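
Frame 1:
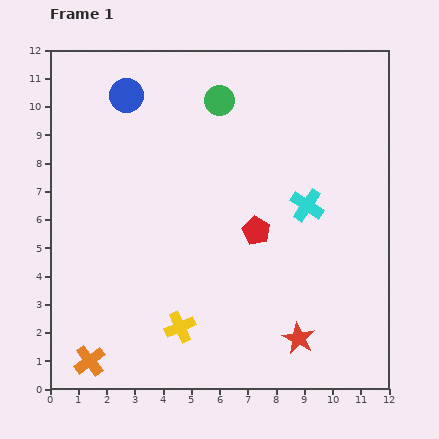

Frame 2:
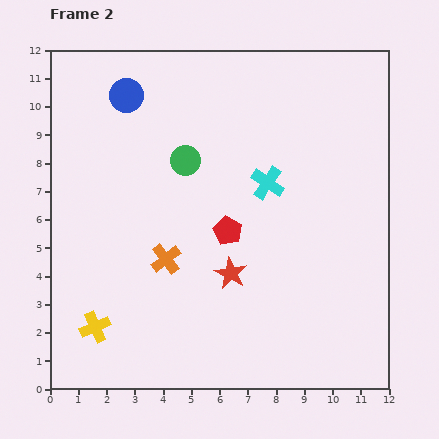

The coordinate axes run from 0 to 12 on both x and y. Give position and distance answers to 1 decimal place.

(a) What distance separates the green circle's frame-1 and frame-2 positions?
2.4

The green circle moved from (6.0, 10.2) to (4.8, 8.1), a distance of √(1.2² + 2.1²) ≈ 2.4.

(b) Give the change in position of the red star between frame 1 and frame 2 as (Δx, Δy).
(-2.4, 2.3)

The red star was at (8.8, 1.8) in frame 1 and (6.4, 4.1) in frame 2.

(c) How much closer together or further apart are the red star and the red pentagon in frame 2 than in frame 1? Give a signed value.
-2.6

Distance in frame 1: 4.1. Distance in frame 2: 1.5.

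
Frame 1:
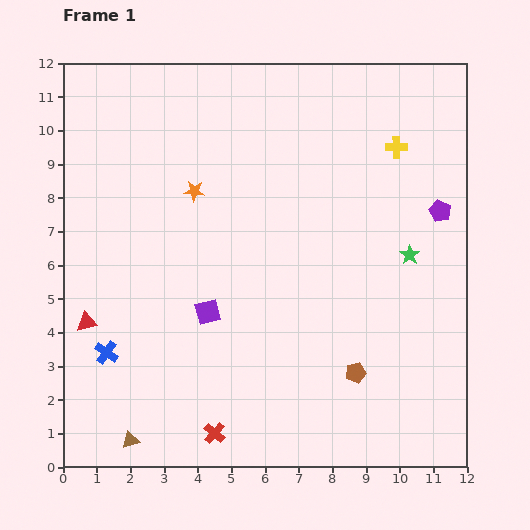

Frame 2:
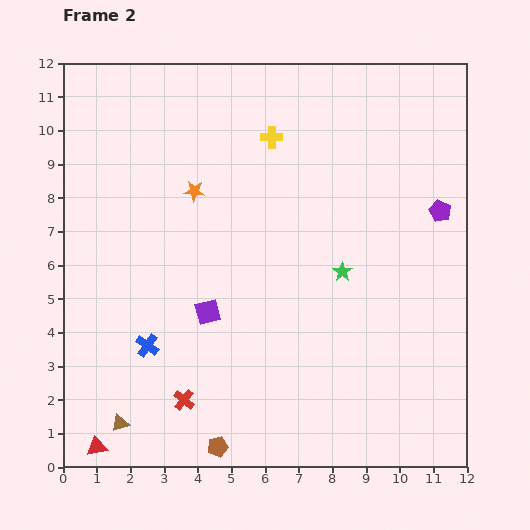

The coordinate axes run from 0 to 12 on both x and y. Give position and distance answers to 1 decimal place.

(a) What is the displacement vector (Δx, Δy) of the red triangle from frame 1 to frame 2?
(0.3, -3.7)

The red triangle was at (0.7, 4.3) in frame 1 and (1.0, 0.6) in frame 2.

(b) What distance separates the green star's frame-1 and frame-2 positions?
2.1

The green star moved from (10.3, 6.3) to (8.3, 5.8), a distance of √(2.0² + 0.5²) ≈ 2.1.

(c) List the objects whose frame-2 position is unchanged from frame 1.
the purple square, the orange star, the purple pentagon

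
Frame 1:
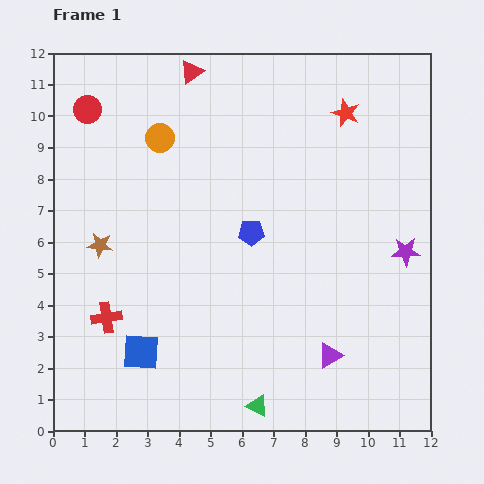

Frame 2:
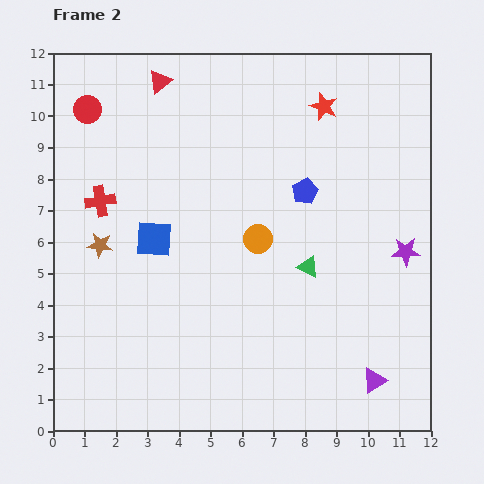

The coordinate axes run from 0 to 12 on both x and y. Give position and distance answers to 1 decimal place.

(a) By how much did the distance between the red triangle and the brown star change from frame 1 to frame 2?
-0.7

Distance in frame 1: 6.2. Distance in frame 2: 5.5.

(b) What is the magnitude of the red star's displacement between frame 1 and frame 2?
0.7

The red star moved from (9.3, 10.1) to (8.6, 10.3), a distance of √(0.7² + 0.2²) ≈ 0.7.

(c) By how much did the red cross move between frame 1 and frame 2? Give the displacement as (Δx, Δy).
(-0.2, 3.7)

The red cross was at (1.7, 3.6) in frame 1 and (1.5, 7.3) in frame 2.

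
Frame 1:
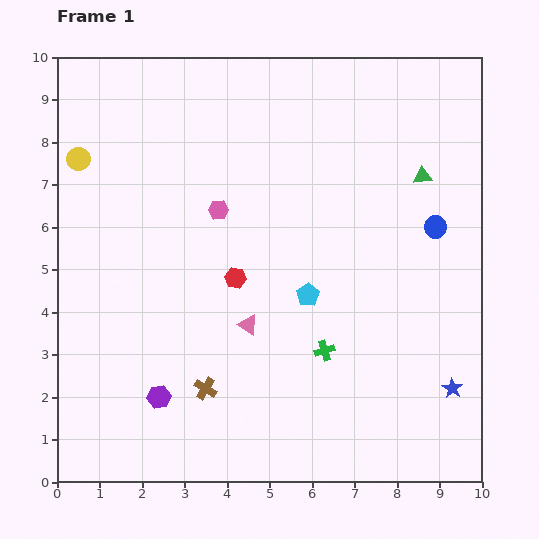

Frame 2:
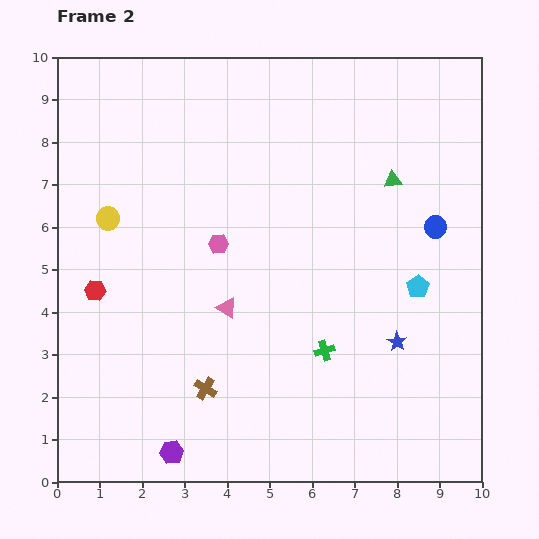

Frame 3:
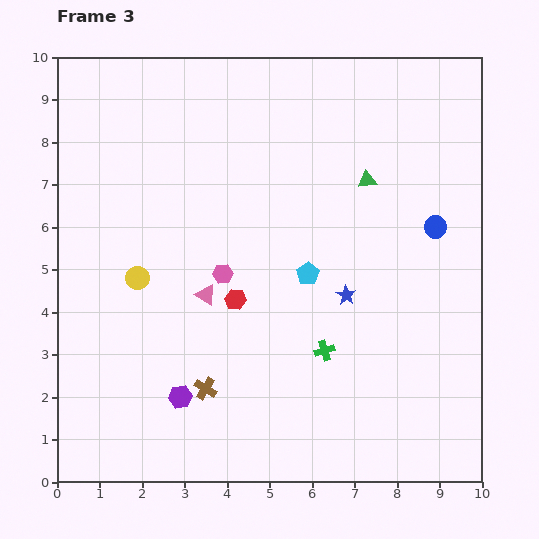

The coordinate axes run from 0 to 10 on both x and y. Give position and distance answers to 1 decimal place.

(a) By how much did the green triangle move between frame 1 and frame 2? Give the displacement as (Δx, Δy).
(-0.7, -0.1)

The green triangle was at (8.6, 7.2) in frame 1 and (7.9, 7.1) in frame 2.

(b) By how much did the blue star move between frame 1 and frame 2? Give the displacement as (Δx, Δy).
(-1.3, 1.1)

The blue star was at (9.3, 2.2) in frame 1 and (8.0, 3.3) in frame 2.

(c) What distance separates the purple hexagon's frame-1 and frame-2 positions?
1.3

The purple hexagon moved from (2.4, 2.0) to (2.7, 0.7), a distance of √(0.3² + 1.3²) ≈ 1.3.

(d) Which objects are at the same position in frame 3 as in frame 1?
the blue circle, the green cross, the brown cross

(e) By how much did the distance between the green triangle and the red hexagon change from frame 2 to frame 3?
-3.3

Distance in frame 2: 7.5. Distance in frame 3: 4.2.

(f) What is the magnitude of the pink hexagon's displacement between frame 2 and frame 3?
0.7

The pink hexagon moved from (3.8, 5.6) to (3.9, 4.9), a distance of √(0.1² + 0.7²) ≈ 0.7.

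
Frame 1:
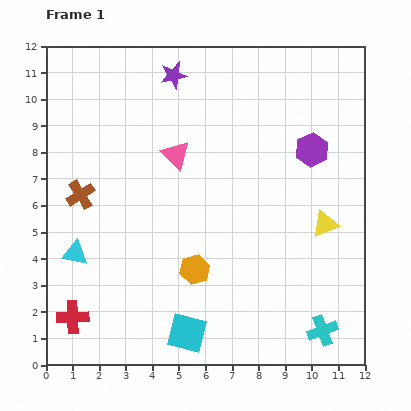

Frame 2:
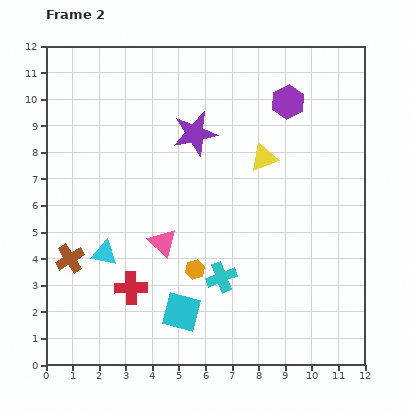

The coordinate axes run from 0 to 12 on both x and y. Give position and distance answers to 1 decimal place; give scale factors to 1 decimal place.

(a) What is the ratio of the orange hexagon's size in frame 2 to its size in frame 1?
0.7×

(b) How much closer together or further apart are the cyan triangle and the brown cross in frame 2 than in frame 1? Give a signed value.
-0.9

Distance in frame 1: 2.2. Distance in frame 2: 1.3.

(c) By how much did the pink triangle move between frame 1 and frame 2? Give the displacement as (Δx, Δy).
(-0.5, -3.3)

The pink triangle was at (4.9, 7.9) in frame 1 and (4.4, 4.6) in frame 2.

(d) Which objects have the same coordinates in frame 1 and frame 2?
the orange hexagon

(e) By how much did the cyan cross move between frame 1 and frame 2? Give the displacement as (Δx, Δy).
(-3.8, 2.0)

The cyan cross was at (10.4, 1.3) in frame 1 and (6.6, 3.3) in frame 2.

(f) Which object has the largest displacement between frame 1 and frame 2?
the cyan cross

(moved 4.3; next 3.4)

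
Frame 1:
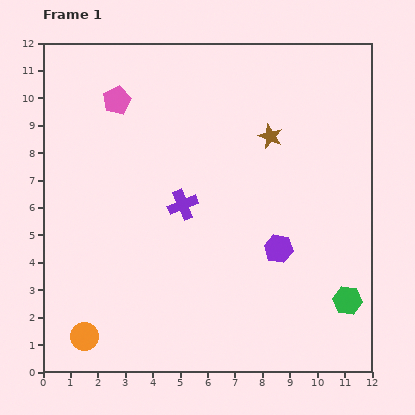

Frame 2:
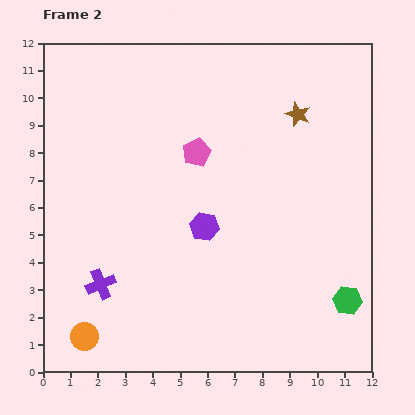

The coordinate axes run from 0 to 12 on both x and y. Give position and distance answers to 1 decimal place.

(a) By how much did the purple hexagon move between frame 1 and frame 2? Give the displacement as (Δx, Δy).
(-2.7, 0.8)

The purple hexagon was at (8.6, 4.5) in frame 1 and (5.9, 5.3) in frame 2.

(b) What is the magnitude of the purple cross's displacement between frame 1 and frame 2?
4.2

The purple cross moved from (5.1, 6.1) to (2.1, 3.2), a distance of √(3.0² + 2.9²) ≈ 4.2.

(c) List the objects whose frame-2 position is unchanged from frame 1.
the orange circle, the green hexagon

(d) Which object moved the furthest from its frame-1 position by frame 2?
the purple cross

(moved 4.2; next 3.5)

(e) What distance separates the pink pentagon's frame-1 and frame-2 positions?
3.5

The pink pentagon moved from (2.7, 9.9) to (5.6, 8.0), a distance of √(2.9² + 1.9²) ≈ 3.5.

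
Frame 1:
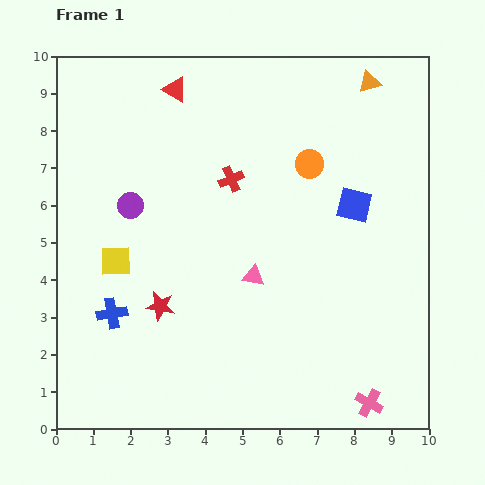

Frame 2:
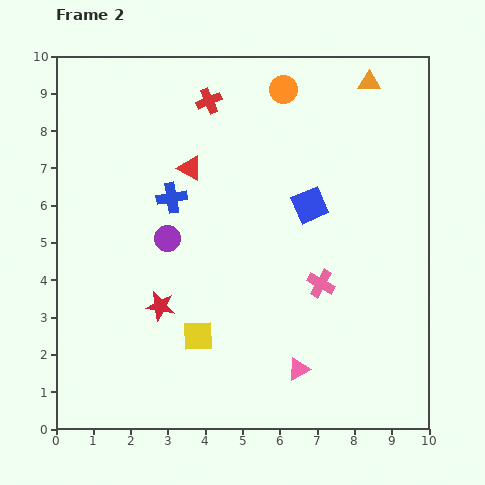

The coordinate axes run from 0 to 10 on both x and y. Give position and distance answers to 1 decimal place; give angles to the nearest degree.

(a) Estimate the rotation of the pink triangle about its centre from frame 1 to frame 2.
37° counter-clockwise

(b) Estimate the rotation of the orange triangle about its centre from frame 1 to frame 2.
18° clockwise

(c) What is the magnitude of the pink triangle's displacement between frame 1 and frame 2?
2.8

The pink triangle moved from (5.3, 4.1) to (6.5, 1.6), a distance of √(1.2² + 2.5²) ≈ 2.8.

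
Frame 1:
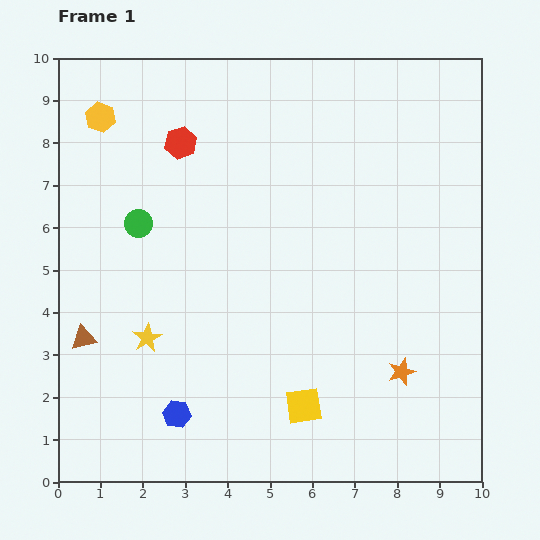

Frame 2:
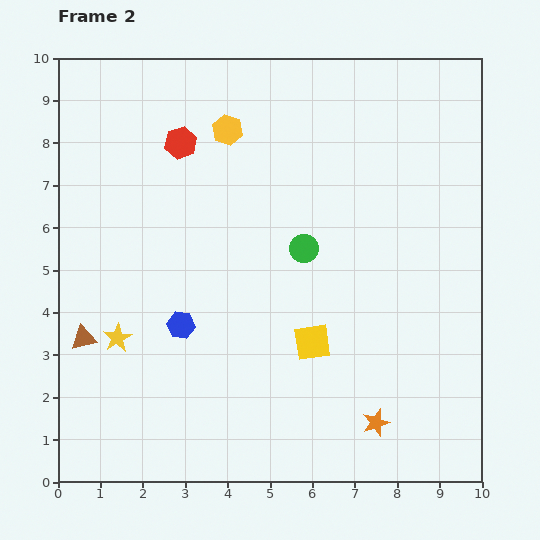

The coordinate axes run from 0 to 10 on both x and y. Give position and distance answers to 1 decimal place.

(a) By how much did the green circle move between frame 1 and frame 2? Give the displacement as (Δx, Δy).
(3.9, -0.6)

The green circle was at (1.9, 6.1) in frame 1 and (5.8, 5.5) in frame 2.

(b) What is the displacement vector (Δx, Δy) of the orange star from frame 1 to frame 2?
(-0.6, -1.2)

The orange star was at (8.1, 2.6) in frame 1 and (7.5, 1.4) in frame 2.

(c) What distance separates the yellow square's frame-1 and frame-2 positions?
1.5

The yellow square moved from (5.8, 1.8) to (6.0, 3.3), a distance of √(0.2² + 1.5²) ≈ 1.5.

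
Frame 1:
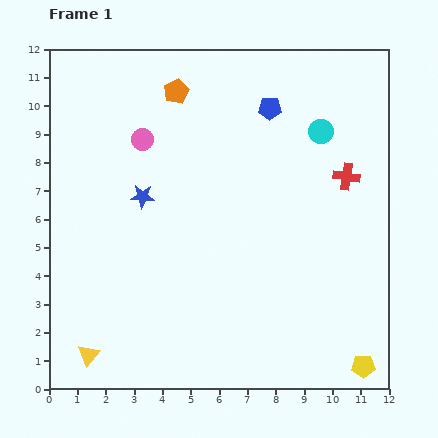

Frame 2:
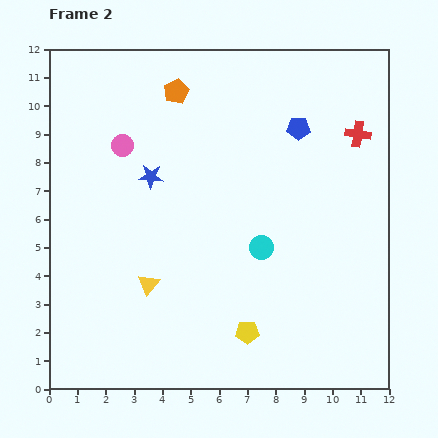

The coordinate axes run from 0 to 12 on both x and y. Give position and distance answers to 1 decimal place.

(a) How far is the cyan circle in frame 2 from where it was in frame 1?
4.6

The cyan circle moved from (9.6, 9.1) to (7.5, 5.0), a distance of √(2.1² + 4.1²) ≈ 4.6.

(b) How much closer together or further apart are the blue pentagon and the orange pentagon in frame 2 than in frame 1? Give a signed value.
+1.1

Distance in frame 1: 3.4. Distance in frame 2: 4.5.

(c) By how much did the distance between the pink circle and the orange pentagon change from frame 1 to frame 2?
+0.6

Distance in frame 1: 2.1. Distance in frame 2: 2.7.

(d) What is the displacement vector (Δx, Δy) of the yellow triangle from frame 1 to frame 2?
(2.1, 2.5)

The yellow triangle was at (1.4, 1.2) in frame 1 and (3.5, 3.7) in frame 2.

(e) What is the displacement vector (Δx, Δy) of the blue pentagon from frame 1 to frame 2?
(1.0, -0.7)

The blue pentagon was at (7.8, 9.9) in frame 1 and (8.8, 9.2) in frame 2.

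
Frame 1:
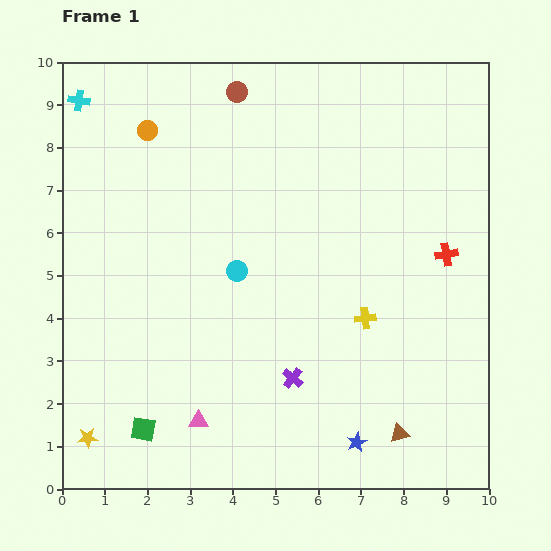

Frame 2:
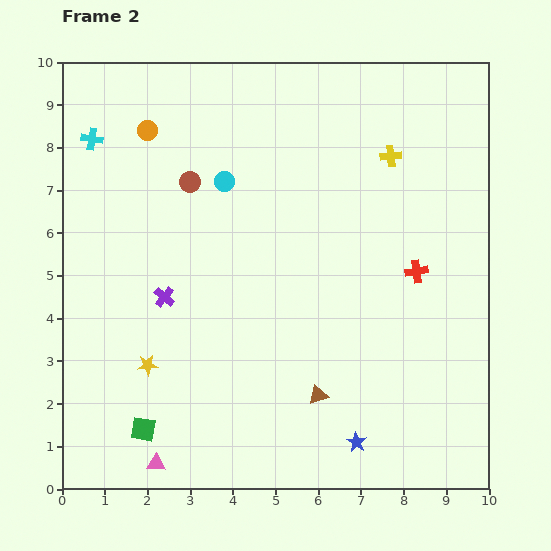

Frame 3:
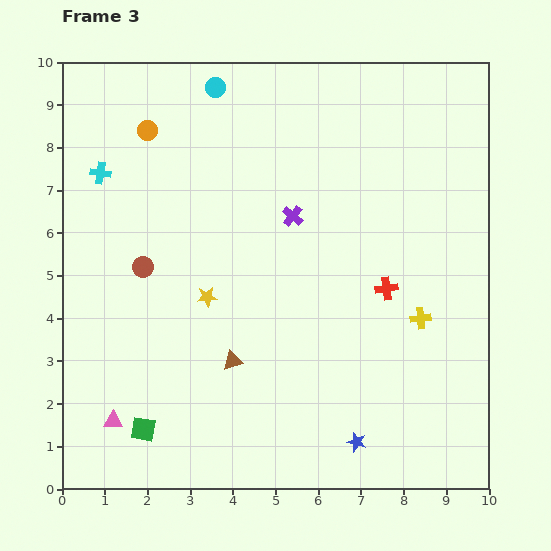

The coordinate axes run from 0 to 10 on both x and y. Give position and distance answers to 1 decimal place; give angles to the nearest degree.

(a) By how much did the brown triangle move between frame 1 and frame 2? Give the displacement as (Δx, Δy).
(-1.9, 0.9)

The brown triangle was at (7.9, 1.3) in frame 1 and (6.0, 2.2) in frame 2.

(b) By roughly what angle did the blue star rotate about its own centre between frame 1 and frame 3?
30° counter-clockwise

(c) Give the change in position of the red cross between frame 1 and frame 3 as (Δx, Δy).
(-1.4, -0.8)

The red cross was at (9.0, 5.5) in frame 1 and (7.6, 4.7) in frame 3.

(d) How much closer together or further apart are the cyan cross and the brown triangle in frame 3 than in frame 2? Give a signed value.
-2.6

Distance in frame 2: 8.0. Distance in frame 3: 5.4.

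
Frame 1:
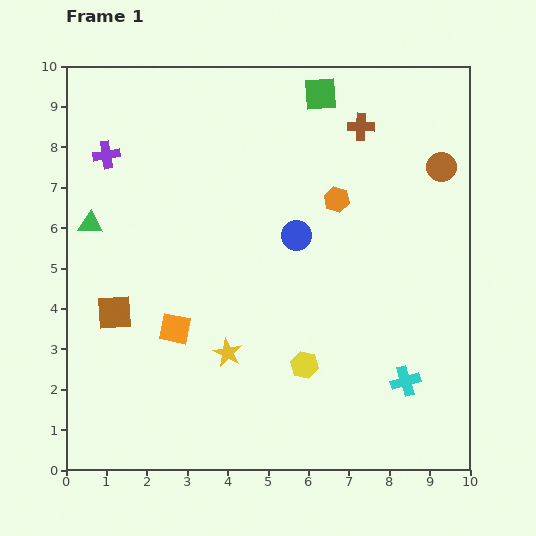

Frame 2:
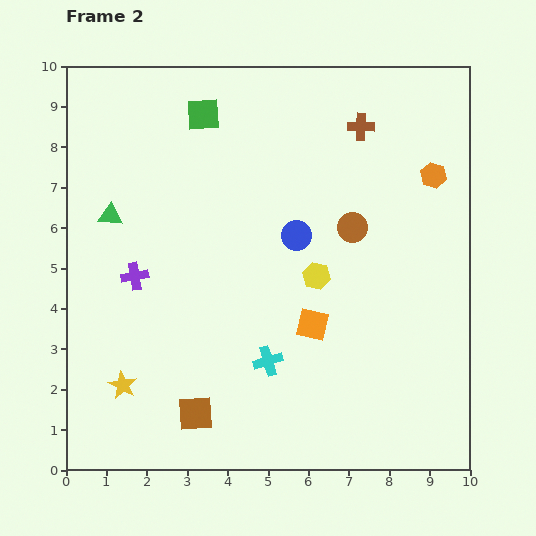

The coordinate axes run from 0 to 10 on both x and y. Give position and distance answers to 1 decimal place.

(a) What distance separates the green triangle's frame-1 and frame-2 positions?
0.5

The green triangle moved from (0.6, 6.1) to (1.1, 6.3), a distance of √(0.5² + 0.2²) ≈ 0.5.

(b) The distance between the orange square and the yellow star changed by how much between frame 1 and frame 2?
+3.5

Distance in frame 1: 1.4. Distance in frame 2: 4.9.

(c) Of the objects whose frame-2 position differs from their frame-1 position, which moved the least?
the green triangle

(moved 0.5)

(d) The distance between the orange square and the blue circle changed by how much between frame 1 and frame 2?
-1.6

Distance in frame 1: 3.8. Distance in frame 2: 2.2.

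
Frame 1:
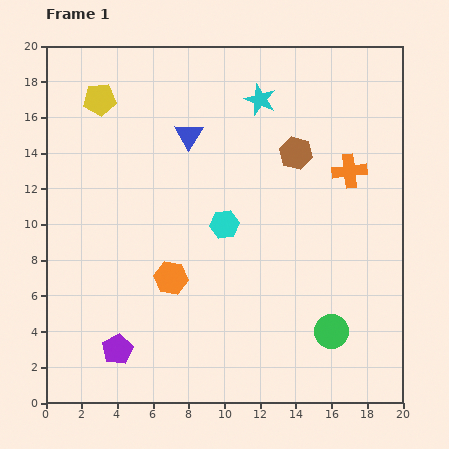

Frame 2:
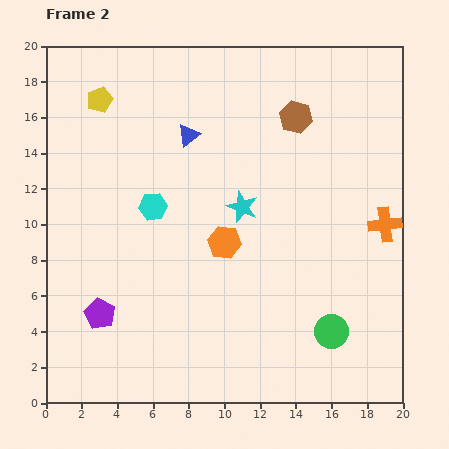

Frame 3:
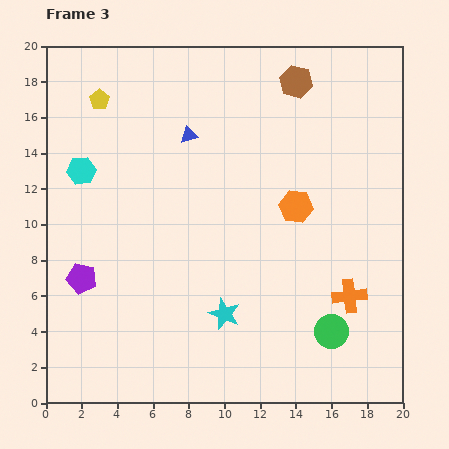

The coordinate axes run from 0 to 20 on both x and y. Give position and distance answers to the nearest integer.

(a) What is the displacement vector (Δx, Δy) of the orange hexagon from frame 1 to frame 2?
(3, 2)

The orange hexagon was at (7, 7) in frame 1 and (10, 9) in frame 2.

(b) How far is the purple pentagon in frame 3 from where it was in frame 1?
4

The purple pentagon moved from (4, 3) to (2, 7), a distance of √(2² + 4²) ≈ 4.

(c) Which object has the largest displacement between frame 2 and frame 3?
the cyan star

(moved 6; next 4)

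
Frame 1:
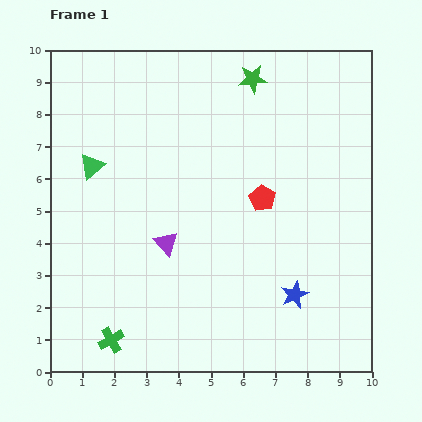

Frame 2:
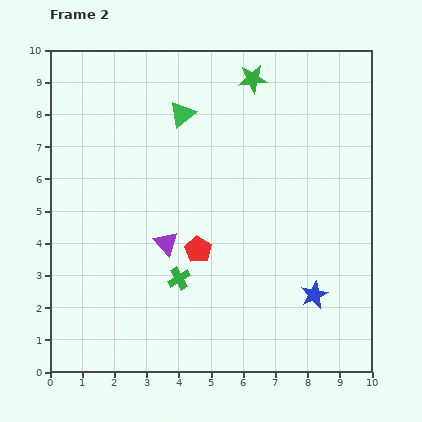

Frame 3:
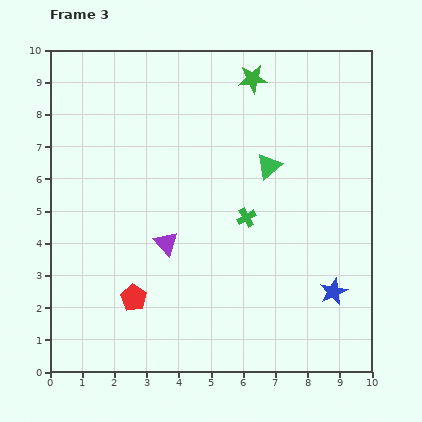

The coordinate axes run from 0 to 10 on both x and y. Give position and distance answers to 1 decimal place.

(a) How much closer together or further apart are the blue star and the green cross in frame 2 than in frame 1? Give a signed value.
-1.7

Distance in frame 1: 5.9. Distance in frame 2: 4.2.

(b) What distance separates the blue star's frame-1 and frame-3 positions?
1.2

The blue star moved from (7.6, 2.4) to (8.8, 2.5), a distance of √(1.2² + 0.1²) ≈ 1.2.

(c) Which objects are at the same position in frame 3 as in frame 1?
the green star, the purple triangle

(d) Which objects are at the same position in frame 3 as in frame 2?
the green star, the purple triangle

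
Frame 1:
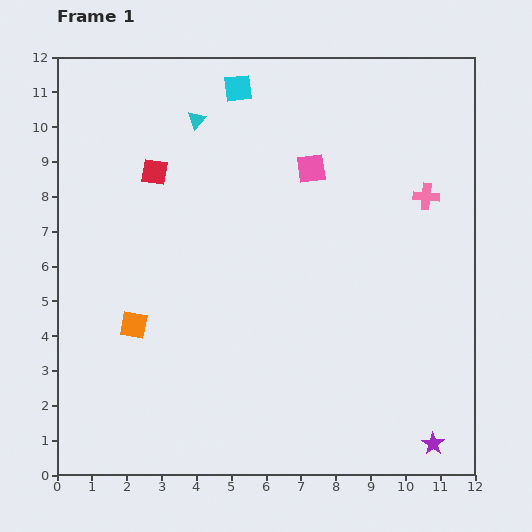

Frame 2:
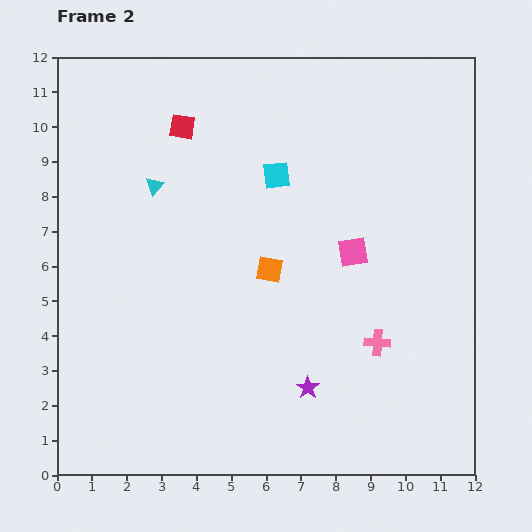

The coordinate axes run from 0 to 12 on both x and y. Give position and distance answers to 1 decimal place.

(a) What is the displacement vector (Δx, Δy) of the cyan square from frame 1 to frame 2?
(1.1, -2.5)

The cyan square was at (5.2, 11.1) in frame 1 and (6.3, 8.6) in frame 2.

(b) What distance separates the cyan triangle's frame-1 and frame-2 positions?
2.2

The cyan triangle moved from (4.0, 10.2) to (2.8, 8.3), a distance of √(1.2² + 1.9²) ≈ 2.2.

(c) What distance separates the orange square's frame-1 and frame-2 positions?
4.2

The orange square moved from (2.2, 4.3) to (6.1, 5.9), a distance of √(3.9² + 1.6²) ≈ 4.2.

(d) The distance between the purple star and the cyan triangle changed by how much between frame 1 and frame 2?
-4.2

Distance in frame 1: 11.5. Distance in frame 2: 7.3.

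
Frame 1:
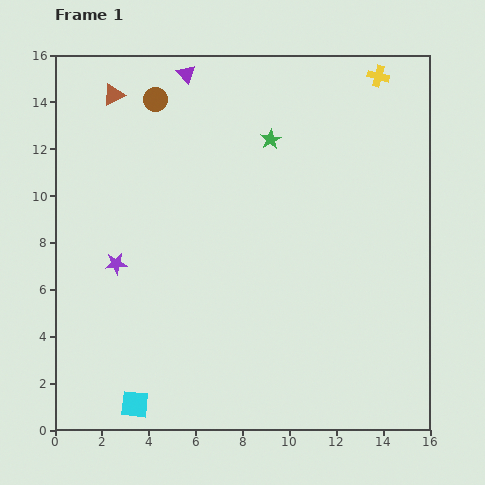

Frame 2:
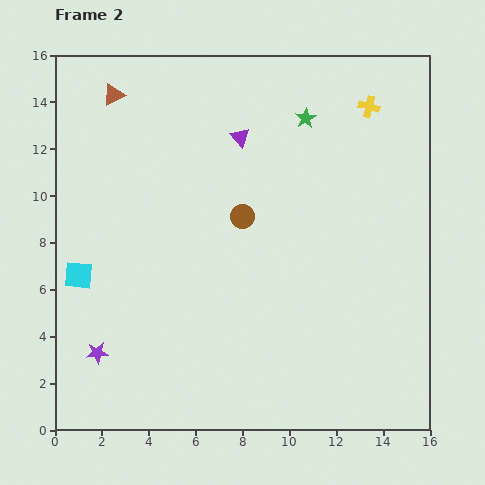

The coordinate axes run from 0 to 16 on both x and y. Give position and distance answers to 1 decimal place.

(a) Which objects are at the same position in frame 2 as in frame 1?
the brown triangle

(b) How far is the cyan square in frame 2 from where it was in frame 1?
6.0

The cyan square moved from (3.4, 1.1) to (1.0, 6.6), a distance of √(2.4² + 5.5²) ≈ 6.0.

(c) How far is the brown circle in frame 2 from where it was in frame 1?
6.2

The brown circle moved from (4.3, 14.1) to (8.0, 9.1), a distance of √(3.7² + 5.0²) ≈ 6.2.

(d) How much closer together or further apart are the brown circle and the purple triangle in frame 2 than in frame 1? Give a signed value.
+1.7

Distance in frame 1: 1.7. Distance in frame 2: 3.4.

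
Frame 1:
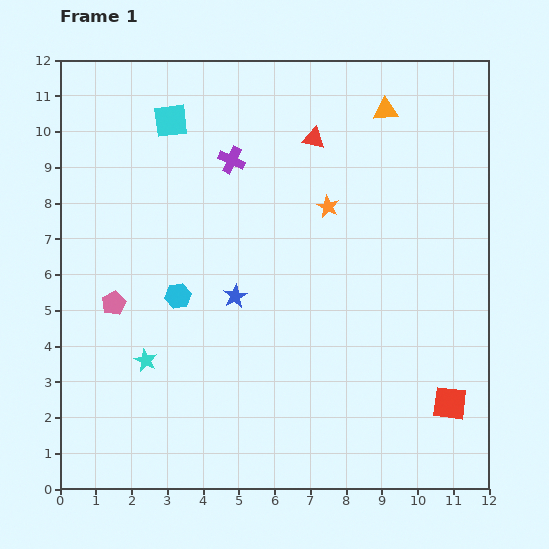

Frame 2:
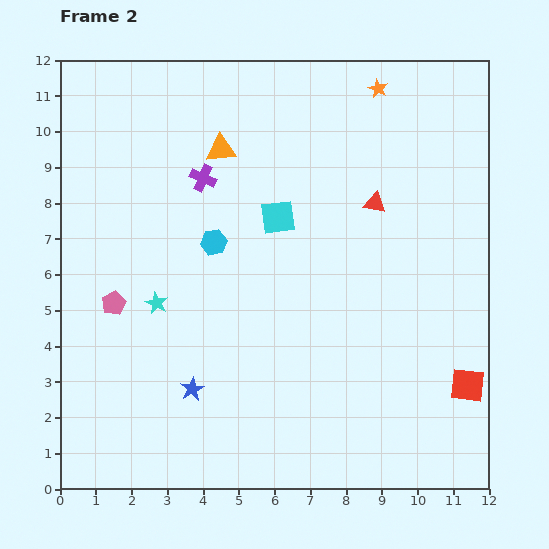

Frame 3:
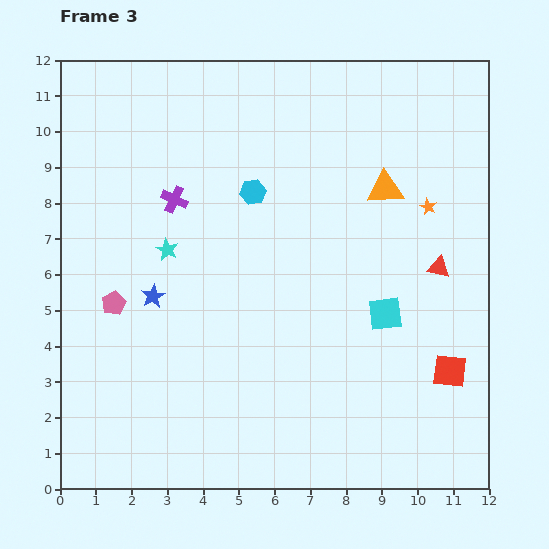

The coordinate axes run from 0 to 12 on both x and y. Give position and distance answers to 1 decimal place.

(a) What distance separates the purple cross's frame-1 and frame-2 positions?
0.9

The purple cross moved from (4.8, 9.2) to (4.0, 8.7), a distance of √(0.8² + 0.5²) ≈ 0.9.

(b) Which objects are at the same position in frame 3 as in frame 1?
the pink pentagon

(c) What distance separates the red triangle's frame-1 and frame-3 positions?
5.0

The red triangle moved from (7.1, 9.8) to (10.6, 6.2), a distance of √(3.5² + 3.6²) ≈ 5.0.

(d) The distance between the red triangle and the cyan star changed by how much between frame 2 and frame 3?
+0.9

Distance in frame 2: 6.7. Distance in frame 3: 7.6.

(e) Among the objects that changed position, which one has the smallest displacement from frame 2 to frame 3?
the red square

(moved 0.6)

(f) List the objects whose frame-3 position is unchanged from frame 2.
the pink pentagon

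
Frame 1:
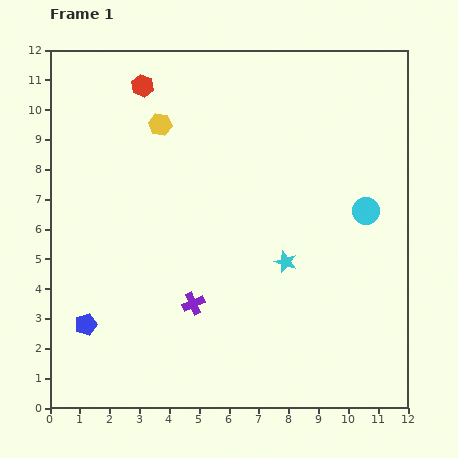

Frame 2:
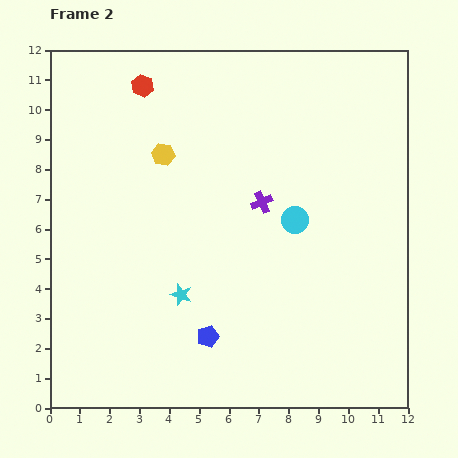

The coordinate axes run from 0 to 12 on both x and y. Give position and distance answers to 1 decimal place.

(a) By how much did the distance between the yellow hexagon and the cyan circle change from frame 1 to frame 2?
-2.6

Distance in frame 1: 7.5. Distance in frame 2: 4.9.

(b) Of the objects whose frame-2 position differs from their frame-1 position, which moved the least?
the yellow hexagon

(moved 1.0)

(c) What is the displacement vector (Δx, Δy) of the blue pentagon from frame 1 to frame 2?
(4.1, -0.4)

The blue pentagon was at (1.2, 2.8) in frame 1 and (5.3, 2.4) in frame 2.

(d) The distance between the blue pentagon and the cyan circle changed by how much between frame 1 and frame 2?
-5.2

Distance in frame 1: 10.1. Distance in frame 2: 4.9.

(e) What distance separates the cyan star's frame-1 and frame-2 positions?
3.7

The cyan star moved from (7.9, 4.9) to (4.4, 3.8), a distance of √(3.5² + 1.1²) ≈ 3.7.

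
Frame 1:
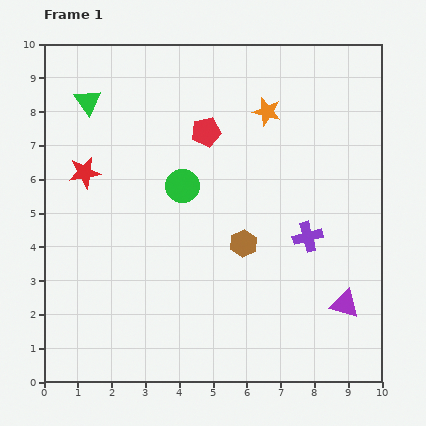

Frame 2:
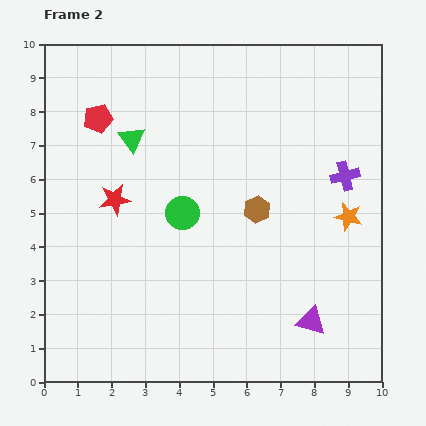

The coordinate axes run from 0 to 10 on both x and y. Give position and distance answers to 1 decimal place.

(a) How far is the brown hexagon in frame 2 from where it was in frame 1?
1.1

The brown hexagon moved from (5.9, 4.1) to (6.3, 5.1), a distance of √(0.4² + 1.0²) ≈ 1.1.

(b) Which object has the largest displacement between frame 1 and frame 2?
the orange star

(moved 3.9; next 3.2)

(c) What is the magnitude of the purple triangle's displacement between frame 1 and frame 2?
1.1

The purple triangle moved from (8.9, 2.3) to (7.9, 1.8), a distance of √(1.0² + 0.5²) ≈ 1.1.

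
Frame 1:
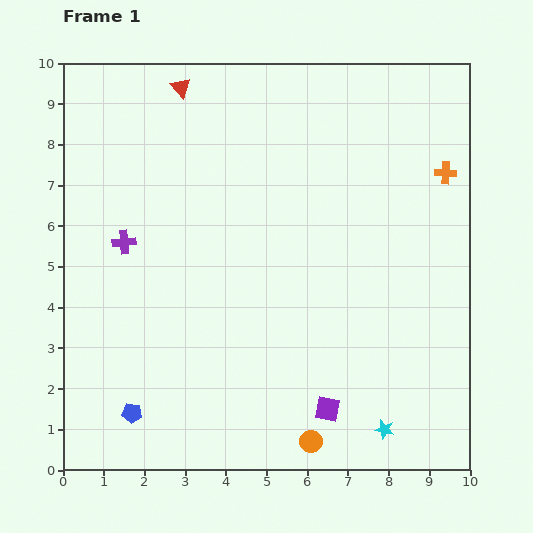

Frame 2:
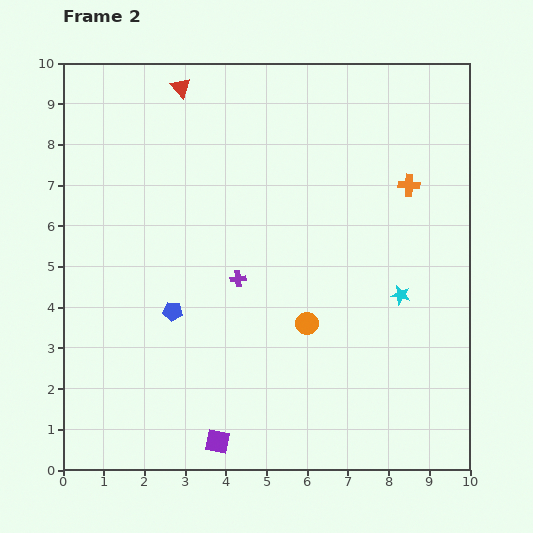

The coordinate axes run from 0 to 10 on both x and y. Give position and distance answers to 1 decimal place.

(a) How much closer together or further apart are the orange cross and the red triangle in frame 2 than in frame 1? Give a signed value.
-0.7

Distance in frame 1: 6.8. Distance in frame 2: 6.1.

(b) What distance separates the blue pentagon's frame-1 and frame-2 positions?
2.7

The blue pentagon moved from (1.7, 1.4) to (2.7, 3.9), a distance of √(1.0² + 2.5²) ≈ 2.7.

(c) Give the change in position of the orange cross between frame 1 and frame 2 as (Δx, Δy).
(-0.9, -0.3)

The orange cross was at (9.4, 7.3) in frame 1 and (8.5, 7.0) in frame 2.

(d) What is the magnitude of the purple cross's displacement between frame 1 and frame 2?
2.9

The purple cross moved from (1.5, 5.6) to (4.3, 4.7), a distance of √(2.8² + 0.9²) ≈ 2.9.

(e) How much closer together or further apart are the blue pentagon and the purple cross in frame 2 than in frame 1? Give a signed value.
-2.4

Distance in frame 1: 4.2. Distance in frame 2: 1.8.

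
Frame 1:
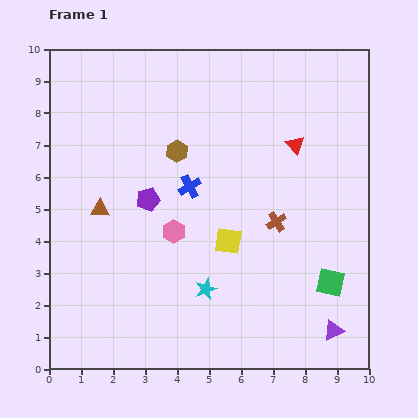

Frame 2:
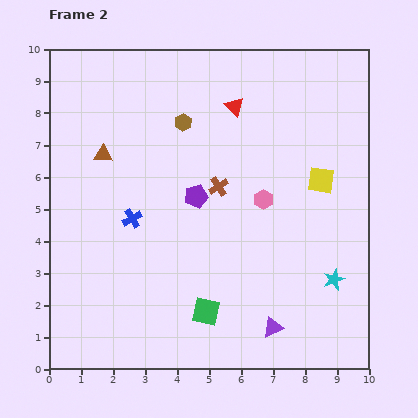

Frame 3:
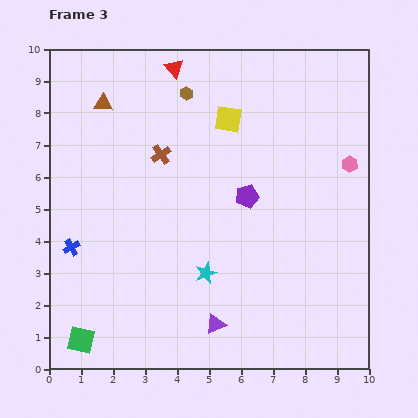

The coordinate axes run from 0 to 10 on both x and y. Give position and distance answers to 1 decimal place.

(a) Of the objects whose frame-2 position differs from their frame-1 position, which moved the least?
the brown hexagon

(moved 0.9)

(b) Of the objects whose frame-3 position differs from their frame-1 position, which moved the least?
the cyan star

(moved 0.5)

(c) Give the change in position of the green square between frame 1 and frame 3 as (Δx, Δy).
(-7.8, -1.8)

The green square was at (8.8, 2.7) in frame 1 and (1.0, 0.9) in frame 3.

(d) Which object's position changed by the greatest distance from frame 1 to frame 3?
the green square

(moved 8.0; next 5.9)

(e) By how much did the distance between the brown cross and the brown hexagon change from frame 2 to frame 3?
-0.2

Distance in frame 2: 2.3. Distance in frame 3: 2.1.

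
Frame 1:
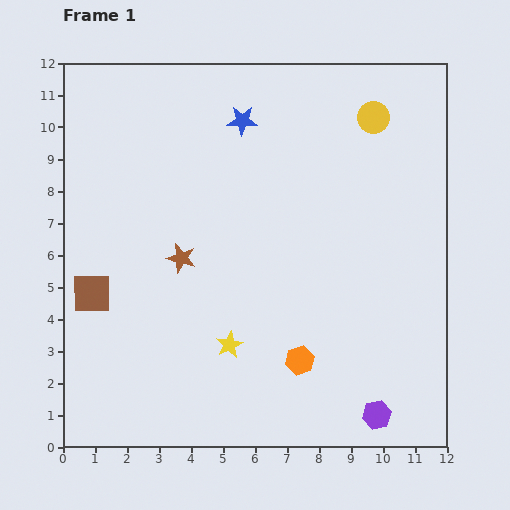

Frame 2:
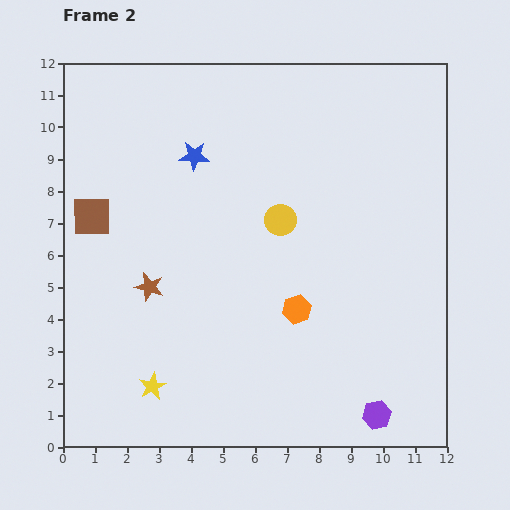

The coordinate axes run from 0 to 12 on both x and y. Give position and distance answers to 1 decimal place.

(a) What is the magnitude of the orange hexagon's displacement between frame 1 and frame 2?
1.6

The orange hexagon moved from (7.4, 2.7) to (7.3, 4.3), a distance of √(0.1² + 1.6²) ≈ 1.6.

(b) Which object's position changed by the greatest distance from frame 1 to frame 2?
the yellow circle

(moved 4.3; next 2.7)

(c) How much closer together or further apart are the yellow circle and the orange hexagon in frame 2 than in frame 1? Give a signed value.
-5.1

Distance in frame 1: 7.9. Distance in frame 2: 2.8.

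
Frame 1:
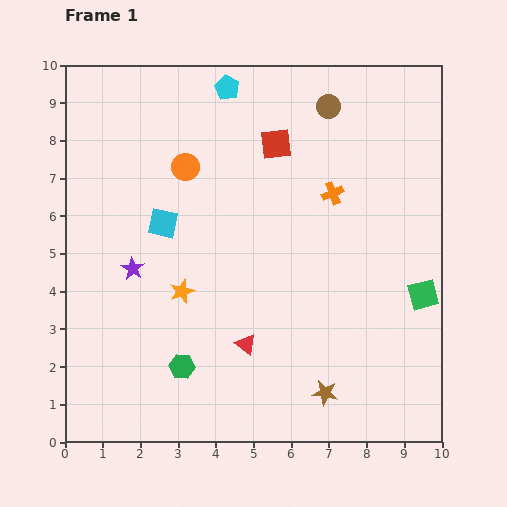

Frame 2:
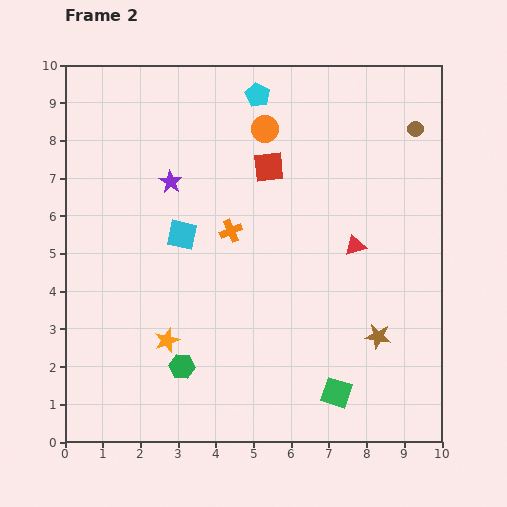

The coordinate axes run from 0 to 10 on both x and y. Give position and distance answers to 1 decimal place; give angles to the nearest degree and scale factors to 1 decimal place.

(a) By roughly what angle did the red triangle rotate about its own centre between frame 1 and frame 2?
54° counter-clockwise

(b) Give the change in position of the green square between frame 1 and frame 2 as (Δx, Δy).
(-2.3, -2.6)

The green square was at (9.5, 3.9) in frame 1 and (7.2, 1.3) in frame 2.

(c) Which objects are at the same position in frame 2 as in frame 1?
the green hexagon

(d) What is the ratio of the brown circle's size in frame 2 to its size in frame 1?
0.6×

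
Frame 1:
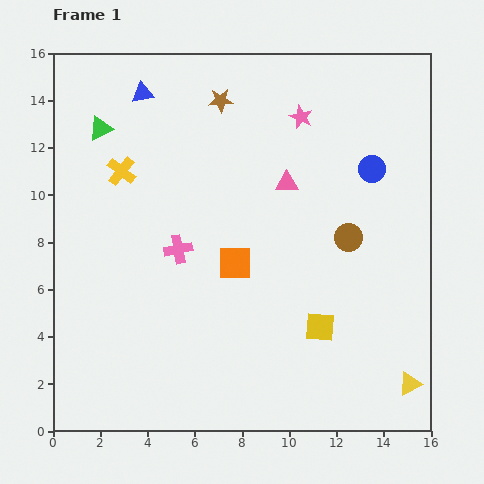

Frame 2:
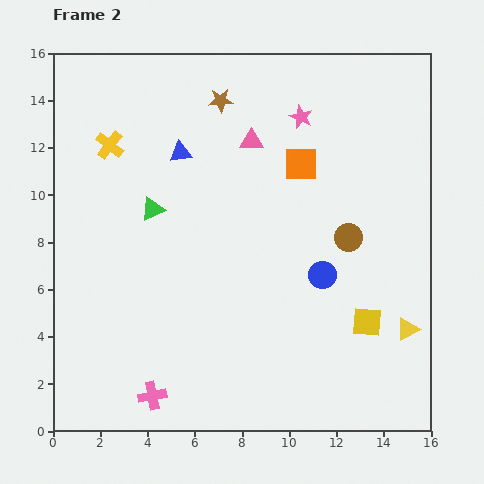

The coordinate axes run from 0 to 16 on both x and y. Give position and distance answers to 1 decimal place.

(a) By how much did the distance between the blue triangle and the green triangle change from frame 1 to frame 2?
+0.4

Distance in frame 1: 2.3. Distance in frame 2: 2.7.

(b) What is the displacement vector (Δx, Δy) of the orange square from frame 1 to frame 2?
(2.8, 4.2)

The orange square was at (7.7, 7.1) in frame 1 and (10.5, 11.3) in frame 2.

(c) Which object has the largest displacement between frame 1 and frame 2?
the pink cross

(moved 6.3; next 5.0)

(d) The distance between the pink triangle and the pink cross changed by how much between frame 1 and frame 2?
+6.2

Distance in frame 1: 5.4. Distance in frame 2: 11.6.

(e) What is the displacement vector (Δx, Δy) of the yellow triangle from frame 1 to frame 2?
(-0.1, 2.3)

The yellow triangle was at (15.1, 2.0) in frame 1 and (15.0, 4.3) in frame 2.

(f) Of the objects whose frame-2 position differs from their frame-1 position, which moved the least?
the yellow cross

(moved 1.2)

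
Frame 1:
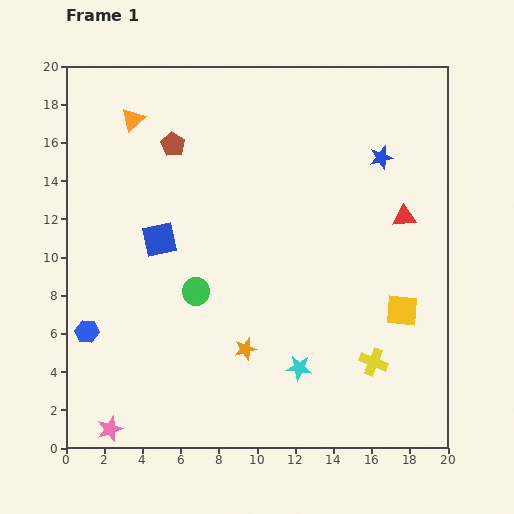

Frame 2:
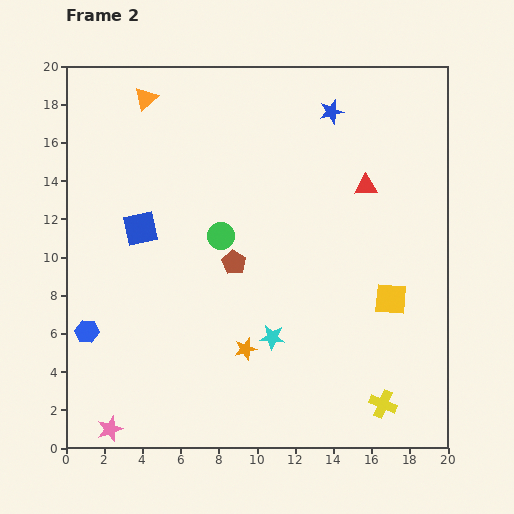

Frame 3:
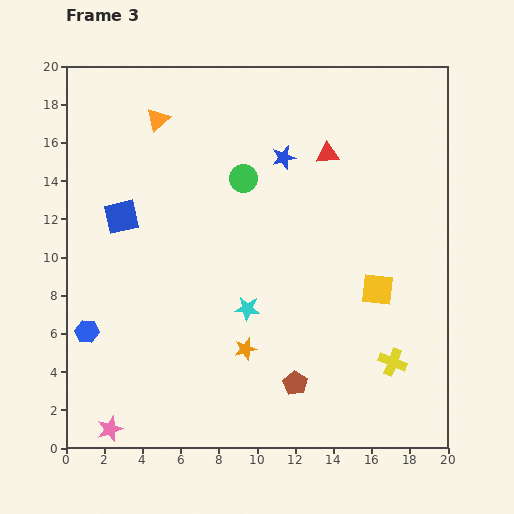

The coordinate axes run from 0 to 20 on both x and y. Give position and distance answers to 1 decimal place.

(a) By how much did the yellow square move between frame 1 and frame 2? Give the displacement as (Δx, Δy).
(-0.6, 0.6)

The yellow square was at (17.6, 7.2) in frame 1 and (17.0, 7.8) in frame 2.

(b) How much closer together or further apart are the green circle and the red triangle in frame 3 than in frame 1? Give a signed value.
-7.0

Distance in frame 1: 11.6. Distance in frame 3: 4.6.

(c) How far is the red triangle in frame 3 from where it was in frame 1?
5.2

The red triangle moved from (17.7, 12.1) to (13.7, 15.4), a distance of √(4.0² + 3.3²) ≈ 5.2.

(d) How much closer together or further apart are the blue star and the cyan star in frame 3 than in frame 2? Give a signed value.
-4.1

Distance in frame 2: 12.2. Distance in frame 3: 8.1.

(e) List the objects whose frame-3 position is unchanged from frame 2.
the orange star, the blue hexagon, the pink star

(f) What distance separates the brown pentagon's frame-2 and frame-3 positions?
7.1

The brown pentagon moved from (8.8, 9.7) to (12.0, 3.4), a distance of √(3.2² + 6.3²) ≈ 7.1.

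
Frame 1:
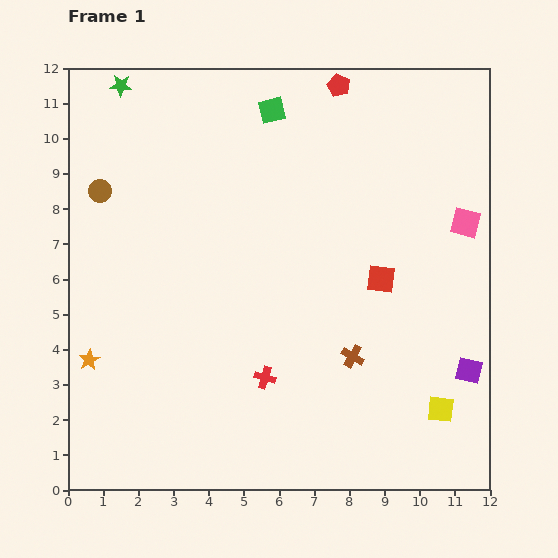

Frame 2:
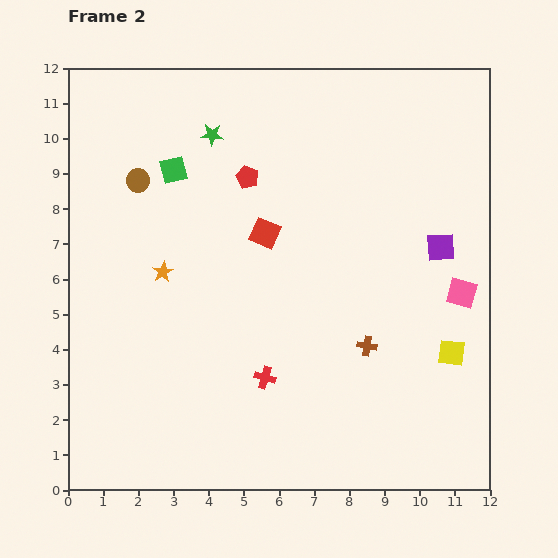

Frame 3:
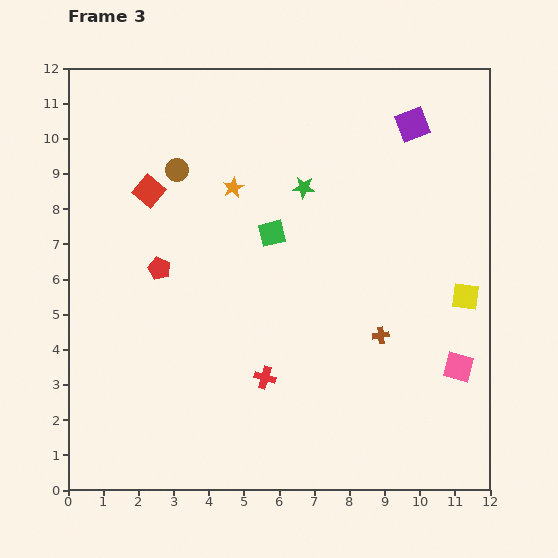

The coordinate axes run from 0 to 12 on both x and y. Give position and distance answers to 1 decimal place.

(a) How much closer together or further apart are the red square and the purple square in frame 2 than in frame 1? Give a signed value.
+1.4

Distance in frame 1: 3.6. Distance in frame 2: 5.0.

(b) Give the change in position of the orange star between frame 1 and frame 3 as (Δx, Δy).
(4.1, 4.9)

The orange star was at (0.6, 3.7) in frame 1 and (4.7, 8.6) in frame 3.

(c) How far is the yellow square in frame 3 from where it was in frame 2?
1.6

The yellow square moved from (10.9, 3.9) to (11.3, 5.5), a distance of √(0.4² + 1.6²) ≈ 1.6.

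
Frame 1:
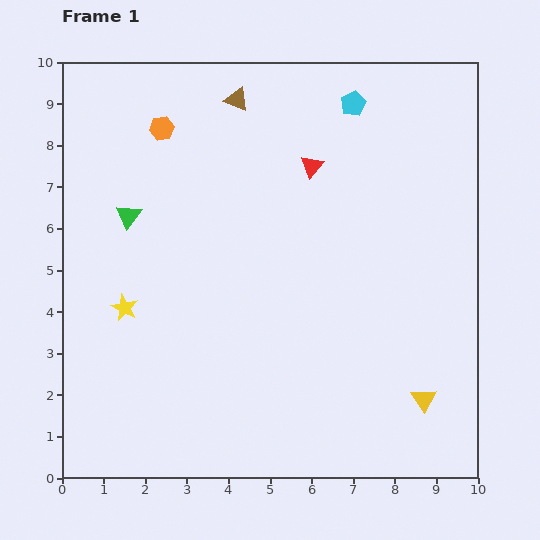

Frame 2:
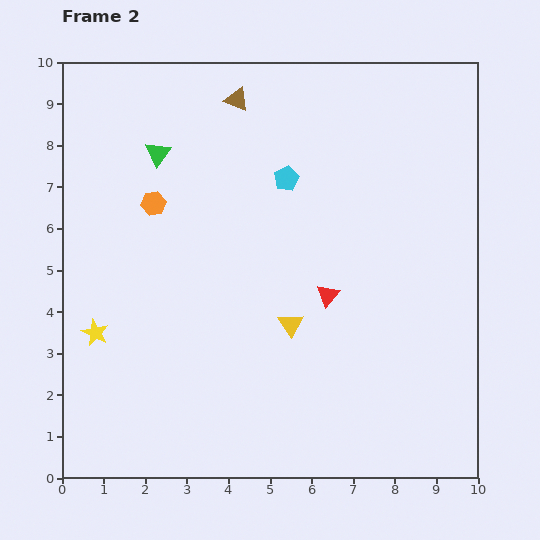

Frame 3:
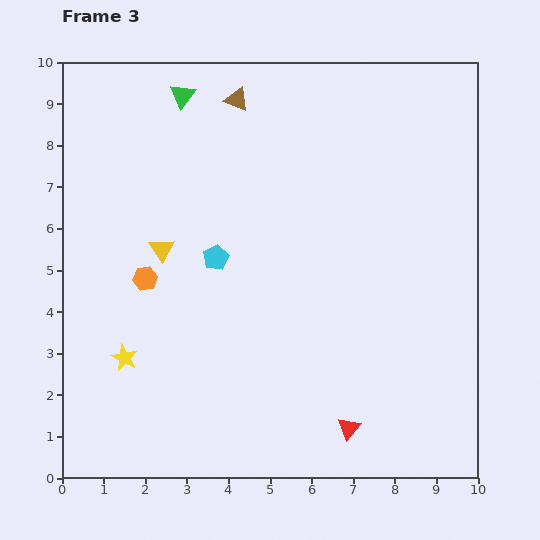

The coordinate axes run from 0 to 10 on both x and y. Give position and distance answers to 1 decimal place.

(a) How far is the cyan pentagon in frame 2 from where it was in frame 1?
2.4

The cyan pentagon moved from (7.0, 9.0) to (5.4, 7.2), a distance of √(1.6² + 1.8²) ≈ 2.4.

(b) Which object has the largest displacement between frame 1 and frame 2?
the yellow triangle

(moved 3.7; next 3.1)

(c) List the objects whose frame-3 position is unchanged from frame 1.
the brown triangle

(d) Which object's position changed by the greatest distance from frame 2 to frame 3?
the yellow triangle

(moved 3.6; next 3.2)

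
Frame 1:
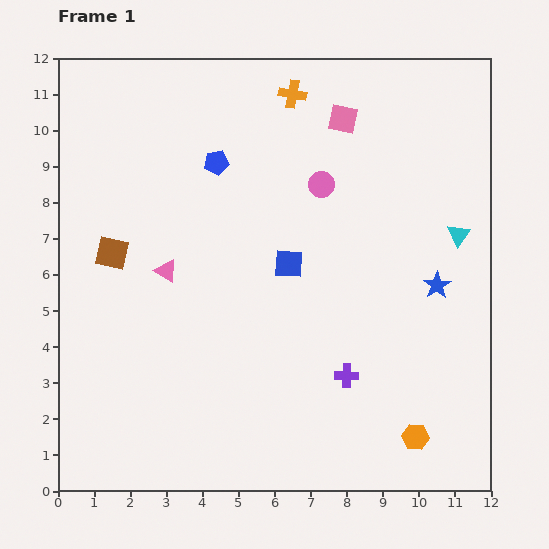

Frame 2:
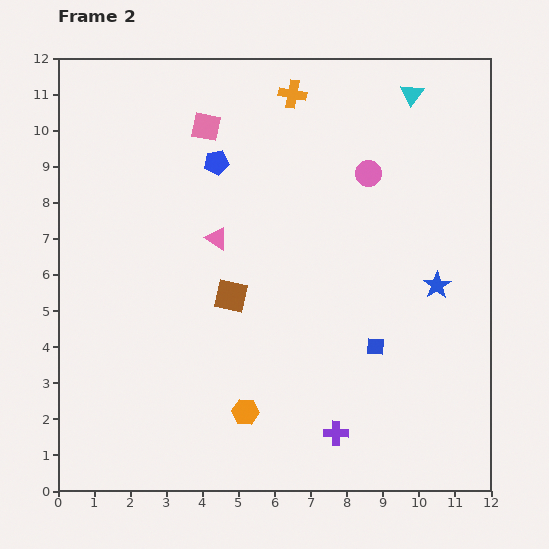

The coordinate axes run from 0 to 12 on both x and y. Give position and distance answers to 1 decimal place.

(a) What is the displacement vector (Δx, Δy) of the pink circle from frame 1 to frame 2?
(1.3, 0.3)

The pink circle was at (7.3, 8.5) in frame 1 and (8.6, 8.8) in frame 2.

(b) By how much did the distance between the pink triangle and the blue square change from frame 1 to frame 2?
+1.9

Distance in frame 1: 3.4. Distance in frame 2: 5.3.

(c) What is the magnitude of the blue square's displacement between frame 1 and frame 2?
3.3

The blue square moved from (6.4, 6.3) to (8.8, 4.0), a distance of √(2.4² + 2.3²) ≈ 3.3.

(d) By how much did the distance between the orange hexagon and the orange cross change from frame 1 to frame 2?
-1.2

Distance in frame 1: 10.1. Distance in frame 2: 8.9.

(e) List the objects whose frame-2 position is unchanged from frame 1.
the blue pentagon, the orange cross, the blue star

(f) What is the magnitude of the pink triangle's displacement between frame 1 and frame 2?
1.7

The pink triangle moved from (3.0, 6.1) to (4.4, 7.0), a distance of √(1.4² + 0.9²) ≈ 1.7.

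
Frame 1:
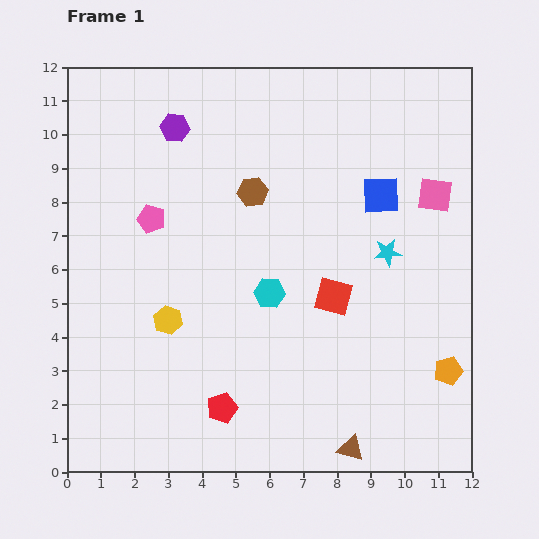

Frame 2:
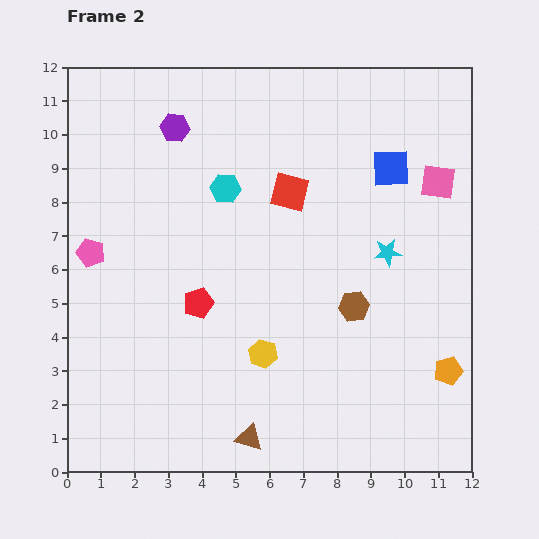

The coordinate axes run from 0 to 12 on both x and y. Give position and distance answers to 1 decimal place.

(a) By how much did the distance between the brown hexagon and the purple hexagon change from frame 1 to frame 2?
+4.5

Distance in frame 1: 3.0. Distance in frame 2: 7.5.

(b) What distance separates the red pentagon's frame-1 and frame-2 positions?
3.2

The red pentagon moved from (4.6, 1.9) to (3.9, 5.0), a distance of √(0.7² + 3.1²) ≈ 3.2.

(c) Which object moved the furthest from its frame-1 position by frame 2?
the brown hexagon

(moved 4.5; next 3.4)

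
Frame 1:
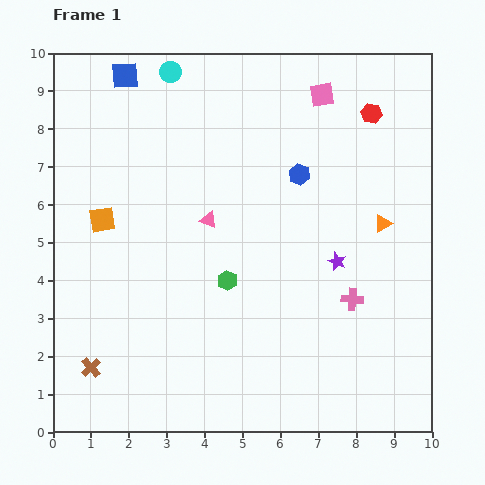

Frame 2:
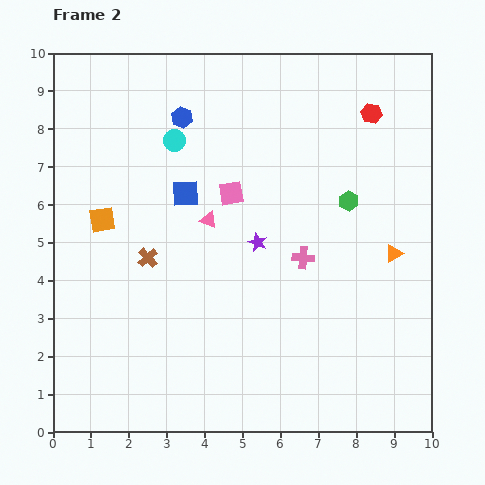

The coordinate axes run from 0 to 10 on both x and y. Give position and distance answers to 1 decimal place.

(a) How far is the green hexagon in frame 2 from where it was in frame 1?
3.8

The green hexagon moved from (4.6, 4.0) to (7.8, 6.1), a distance of √(3.2² + 2.1²) ≈ 3.8.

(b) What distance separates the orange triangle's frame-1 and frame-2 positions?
0.9

The orange triangle moved from (8.7, 5.5) to (9.0, 4.7), a distance of √(0.3² + 0.8²) ≈ 0.9.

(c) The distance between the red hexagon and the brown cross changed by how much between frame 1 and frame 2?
-3.0

Distance in frame 1: 10.0. Distance in frame 2: 7.0.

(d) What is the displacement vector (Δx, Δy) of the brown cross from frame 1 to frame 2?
(1.5, 2.9)

The brown cross was at (1.0, 1.7) in frame 1 and (2.5, 4.6) in frame 2.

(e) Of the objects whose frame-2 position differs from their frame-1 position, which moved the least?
the orange triangle

(moved 0.9)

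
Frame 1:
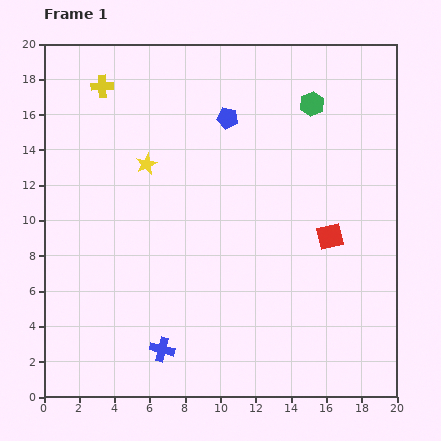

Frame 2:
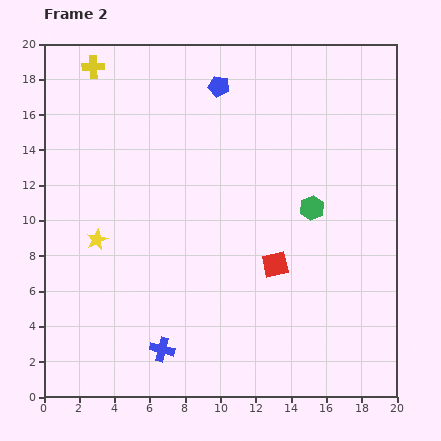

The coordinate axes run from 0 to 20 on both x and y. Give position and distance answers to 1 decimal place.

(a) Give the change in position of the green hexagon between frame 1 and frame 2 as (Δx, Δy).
(0.0, -5.9)

The green hexagon was at (15.2, 16.6) in frame 1 and (15.2, 10.7) in frame 2.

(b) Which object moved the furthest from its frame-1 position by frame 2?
the green hexagon

(moved 5.9; next 5.1)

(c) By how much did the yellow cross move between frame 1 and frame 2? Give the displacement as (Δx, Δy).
(-0.5, 1.1)

The yellow cross was at (3.3, 17.6) in frame 1 and (2.8, 18.7) in frame 2.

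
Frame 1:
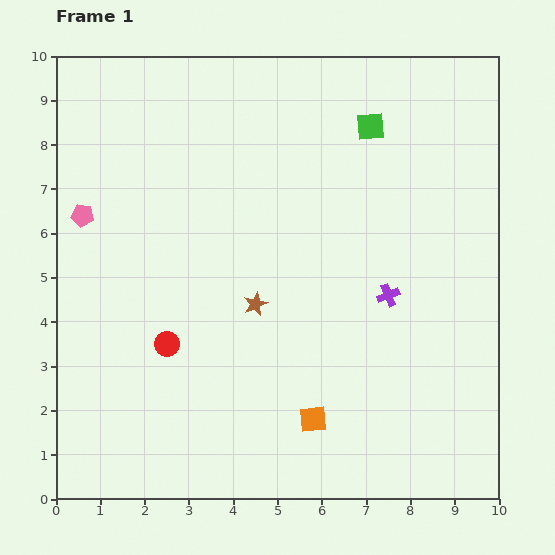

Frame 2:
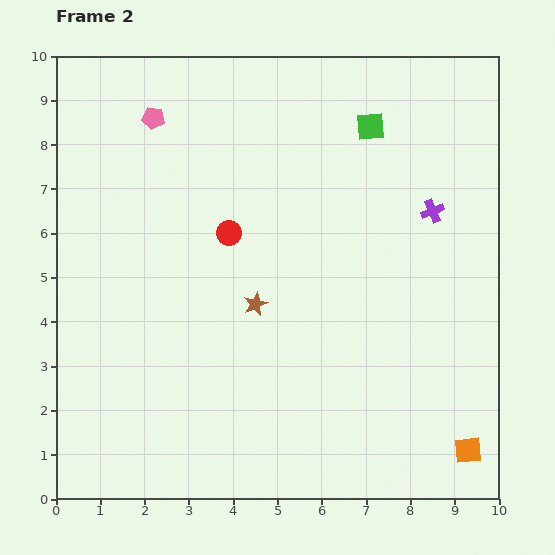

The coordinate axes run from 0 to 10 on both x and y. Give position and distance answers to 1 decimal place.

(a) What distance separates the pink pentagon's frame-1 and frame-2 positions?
2.7

The pink pentagon moved from (0.6, 6.4) to (2.2, 8.6), a distance of √(1.6² + 2.2²) ≈ 2.7.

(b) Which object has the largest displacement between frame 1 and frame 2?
the orange square

(moved 3.6; next 2.9)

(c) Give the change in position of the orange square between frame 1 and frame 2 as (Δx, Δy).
(3.5, -0.7)

The orange square was at (5.8, 1.8) in frame 1 and (9.3, 1.1) in frame 2.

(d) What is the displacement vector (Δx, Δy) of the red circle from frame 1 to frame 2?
(1.4, 2.5)

The red circle was at (2.5, 3.5) in frame 1 and (3.9, 6.0) in frame 2.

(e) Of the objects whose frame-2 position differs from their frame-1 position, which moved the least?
the purple cross

(moved 2.1)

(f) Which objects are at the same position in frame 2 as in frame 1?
the green square, the brown star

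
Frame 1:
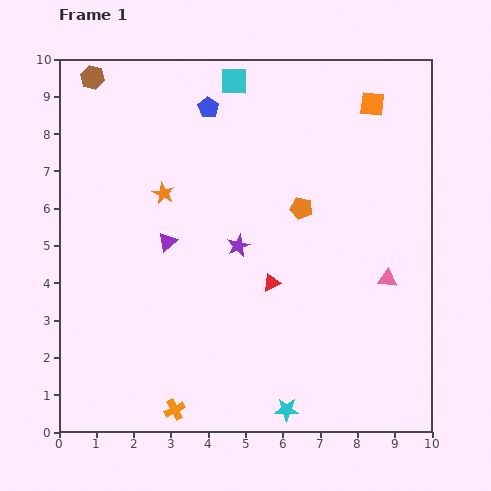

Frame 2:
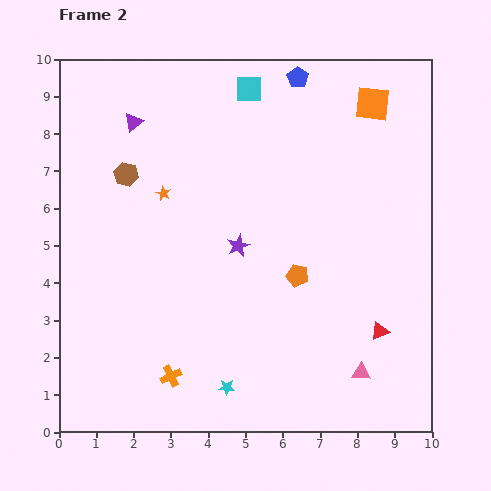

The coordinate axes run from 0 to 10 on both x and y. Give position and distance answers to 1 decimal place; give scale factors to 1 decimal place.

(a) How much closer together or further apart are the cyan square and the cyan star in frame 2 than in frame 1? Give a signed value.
-0.9

Distance in frame 1: 8.9. Distance in frame 2: 8.0.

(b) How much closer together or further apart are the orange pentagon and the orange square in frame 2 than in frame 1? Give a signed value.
+1.6

Distance in frame 1: 3.4. Distance in frame 2: 5.0.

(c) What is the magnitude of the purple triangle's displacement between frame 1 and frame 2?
3.3

The purple triangle moved from (2.9, 5.1) to (2.0, 8.3), a distance of √(0.9² + 3.2²) ≈ 3.3.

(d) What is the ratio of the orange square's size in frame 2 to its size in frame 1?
1.4×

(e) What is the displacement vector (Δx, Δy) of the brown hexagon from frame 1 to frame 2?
(0.9, -2.6)

The brown hexagon was at (0.9, 9.5) in frame 1 and (1.8, 6.9) in frame 2.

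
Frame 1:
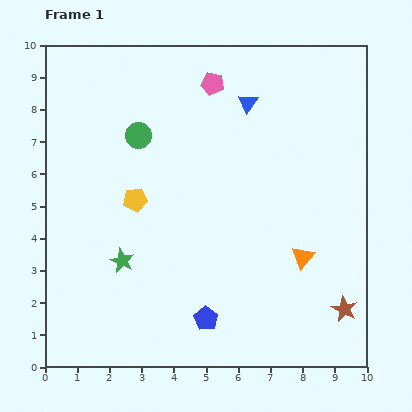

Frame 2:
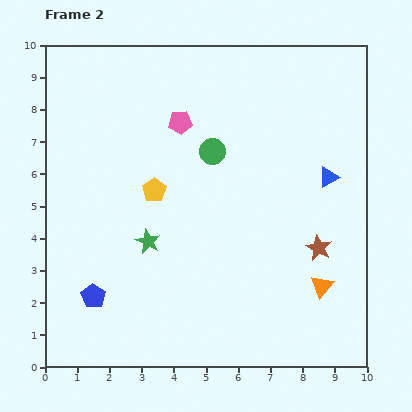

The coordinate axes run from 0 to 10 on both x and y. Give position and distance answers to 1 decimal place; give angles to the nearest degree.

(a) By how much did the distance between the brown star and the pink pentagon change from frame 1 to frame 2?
-2.3

Distance in frame 1: 8.1. Distance in frame 2: 5.8.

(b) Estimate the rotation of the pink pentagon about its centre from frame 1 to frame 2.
16° counter-clockwise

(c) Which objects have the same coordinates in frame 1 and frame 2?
none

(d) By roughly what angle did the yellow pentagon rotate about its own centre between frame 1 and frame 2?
25° counter-clockwise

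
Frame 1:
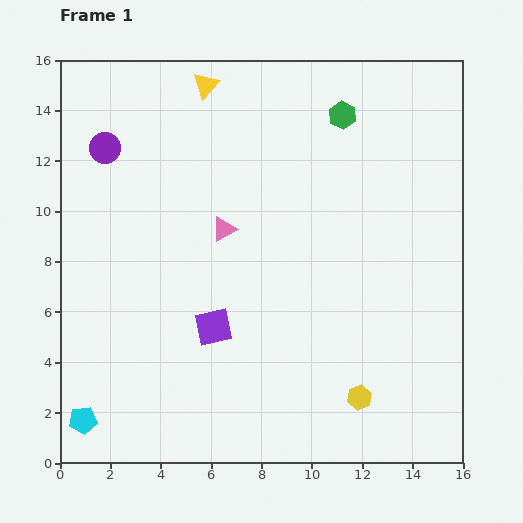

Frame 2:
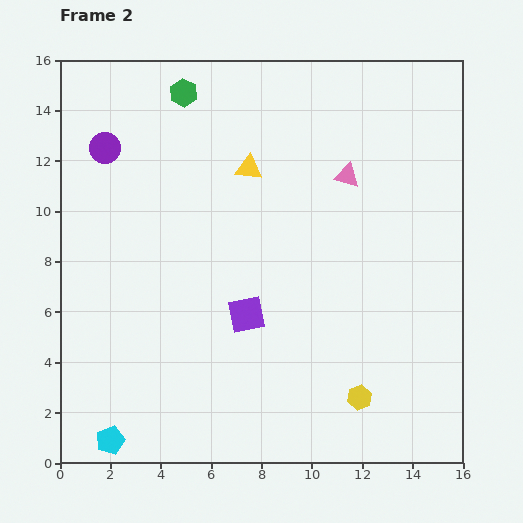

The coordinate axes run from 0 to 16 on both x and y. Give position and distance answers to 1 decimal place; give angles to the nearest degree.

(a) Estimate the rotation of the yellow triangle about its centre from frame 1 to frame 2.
52° clockwise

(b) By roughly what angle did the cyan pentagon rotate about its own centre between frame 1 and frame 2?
16° counter-clockwise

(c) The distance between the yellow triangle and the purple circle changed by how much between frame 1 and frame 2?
+1.1

Distance in frame 1: 4.7. Distance in frame 2: 5.8.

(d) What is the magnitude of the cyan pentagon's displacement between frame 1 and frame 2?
1.4

The cyan pentagon moved from (0.9, 1.7) to (2.0, 0.9), a distance of √(1.1² + 0.8²) ≈ 1.4.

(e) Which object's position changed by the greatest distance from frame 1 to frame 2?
the green hexagon

(moved 6.4; next 5.3)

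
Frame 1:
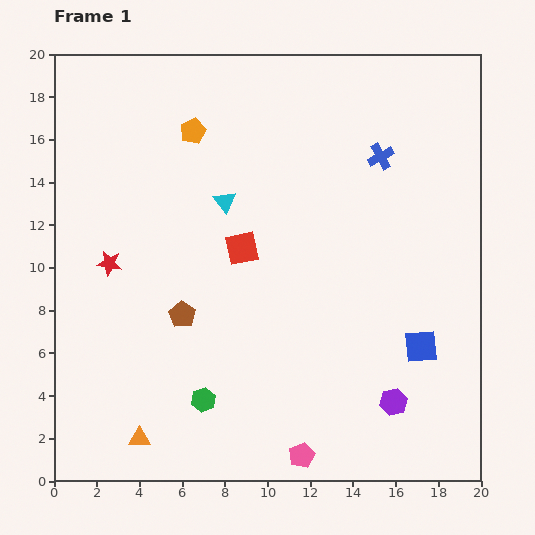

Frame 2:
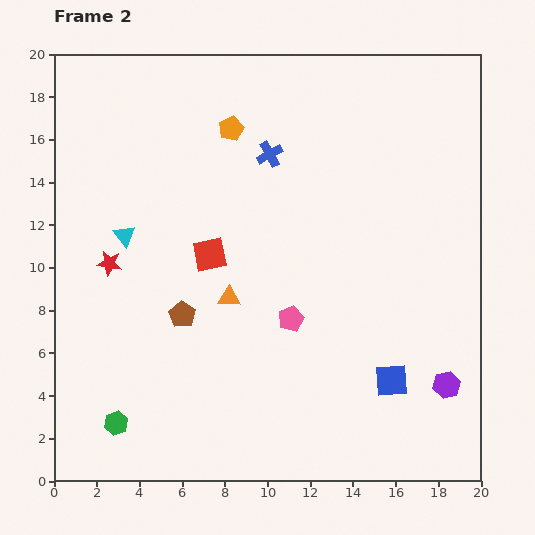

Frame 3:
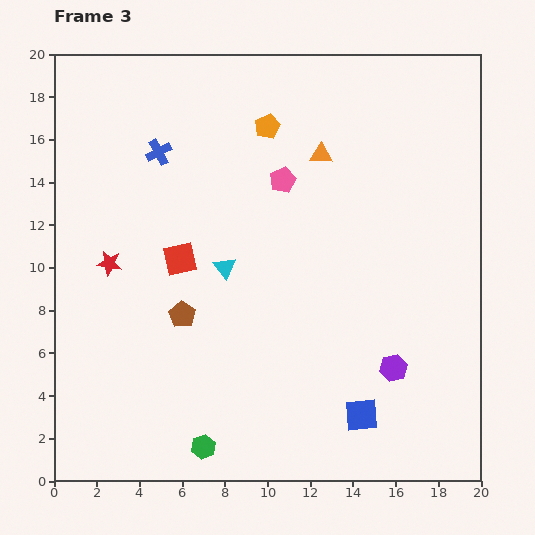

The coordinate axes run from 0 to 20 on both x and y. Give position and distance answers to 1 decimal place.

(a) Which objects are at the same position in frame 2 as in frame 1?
the red star, the brown pentagon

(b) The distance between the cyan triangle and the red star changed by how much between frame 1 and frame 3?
-0.7

Distance in frame 1: 6.1. Distance in frame 3: 5.4.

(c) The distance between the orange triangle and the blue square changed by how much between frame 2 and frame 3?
+3.8

Distance in frame 2: 8.5. Distance in frame 3: 12.3.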